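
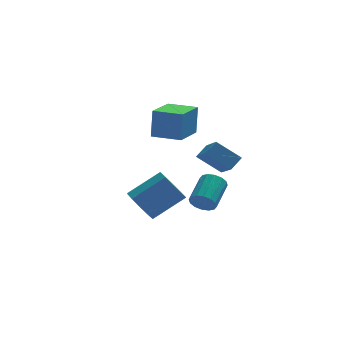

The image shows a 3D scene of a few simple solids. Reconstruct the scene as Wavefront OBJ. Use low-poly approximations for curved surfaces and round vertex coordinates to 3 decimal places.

v 2.24 -3.186 0.648
v 1.175 -2.657 1.513
v 2.154 -1.684 -0.375
v 1.089 -1.155 0.489
v 2.811 -2.825 1.131
v 1.746 -2.296 1.995
v 2.725 -1.323 0.107
v 1.66 -0.794 0.972
v 0.857 0.993 0.465
v 1.004 1.307 1.996
v -0.418 1.838 0.414
v -0.271 2.152 1.945
v 1.931 2.588 0.035
v 2.078 2.902 1.566
v 0.656 3.433 -0.016
v 0.803 3.747 1.515
v -1.513 -1.032 -2.547
v -0.958 -1.214 -3.333
v 0.649 -0.949 -2.26
v 0.093 -0.768 -1.473
v -1.068 -0.618 -3.315
v 0.539 -0.354 -2.242
v -1.348 -0.181 -3.004
v 0.259 0.083 -1.93
v -1.691 -0.069 -2.517
v -0.085 0.195 -1.444
v -1.967 -0.325 -2.042
v -0.36 -0.06 -0.969
v -2.069 -0.851 -1.76
v -0.462 -0.586 -0.687
v -1.959 -1.446 -1.778
v -0.352 -1.182 -0.705
v -1.679 -1.883 -2.09
v -0.072 -1.619 -1.016
v -1.335 -1.995 -2.576
v 0.271 -1.731 -1.503
v -1.06 -1.74 -3.051
v 0.547 -1.475 -1.978
v 0.849 -3.609 -1.134
v 1.121 -4.008 -0.685
v 1.904 -2.791 -0.077
v 1.631 -2.391 -0.526
v 1.336 -4.014 -0.951
v 2.119 -2.796 -0.342
v 1.42 -3.911 -1.265
v 2.203 -2.693 -0.657
v 1.351 -3.727 -1.545
v 2.134 -2.509 -0.937
v 1.148 -3.511 -1.714
v 1.931 -2.294 -1.106
v 0.864 -3.322 -1.728
v 1.647 -2.104 -1.12
v 0.576 -3.209 -1.583
v 1.359 -1.992 -0.975
v 0.361 -3.204 -1.318
v 1.144 -1.986 -0.709
v 0.277 -3.307 -1.003
v 1.06 -2.089 -0.395
v 0.346 -3.491 -0.723
v 1.129 -2.273 -0.115
v 0.549 -3.706 -0.554
v 1.332 -2.489 0.054
v 0.833 -3.896 -0.54
v 1.616 -2.678 0.068
f 2 4 1
f 5 2 1
f 1 4 3
f 3 5 1
f 2 8 4
f 6 2 5
f 6 8 2
f 4 8 3
f 7 5 3
f 3 8 7
f 7 6 5
f 8 6 7
f 10 12 9
f 13 10 9
f 9 12 11
f 11 13 9
f 10 16 12
f 14 10 13
f 14 16 10
f 12 16 11
f 15 13 11
f 11 16 15
f 15 14 13
f 16 14 15
f 18 17 21
f 18 21 19
f 19 21 22
f 19 22 20
f 21 17 23
f 21 23 22
f 22 23 24
f 22 24 20
f 23 17 25
f 23 25 24
f 24 25 26
f 24 26 20
f 25 17 27
f 25 27 26
f 26 27 28
f 26 28 20
f 27 17 29
f 27 29 28
f 28 29 30
f 28 30 20
f 29 17 31
f 29 31 30
f 30 31 32
f 30 32 20
f 31 17 33
f 31 33 32
f 32 33 34
f 32 34 20
f 33 17 35
f 33 35 34
f 34 35 36
f 34 36 20
f 35 17 37
f 35 37 36
f 36 37 38
f 36 38 20
f 37 17 18
f 37 18 38
f 38 18 19
f 38 19 20
f 40 39 43
f 40 43 41
f 41 43 44
f 41 44 42
f 43 39 45
f 43 45 44
f 44 45 46
f 44 46 42
f 45 39 47
f 45 47 46
f 46 47 48
f 46 48 42
f 47 39 49
f 47 49 48
f 48 49 50
f 48 50 42
f 49 39 51
f 49 51 50
f 50 51 52
f 50 52 42
f 51 39 53
f 51 53 52
f 52 53 54
f 52 54 42
f 53 39 55
f 53 55 54
f 54 55 56
f 54 56 42
f 55 39 57
f 55 57 56
f 56 57 58
f 56 58 42
f 57 39 59
f 57 59 58
f 58 59 60
f 58 60 42
f 59 39 61
f 59 61 60
f 60 61 62
f 60 62 42
f 61 39 63
f 61 63 62
f 62 63 64
f 62 64 42
f 63 39 40
f 63 40 64
f 64 40 41
f 64 41 42



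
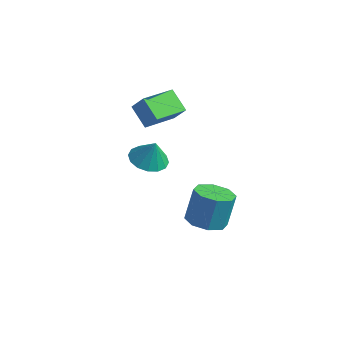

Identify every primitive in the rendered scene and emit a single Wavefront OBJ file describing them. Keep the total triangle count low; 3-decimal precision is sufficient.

v 0.41 0.542 0.791
v 1.2 0.556 0.572
v 0.69 0.638 1.809
v 1.078 0.963 0.568
v 0.776 1.256 0.623
v 0.377 1.358 0.723
v -0.014 1.242 0.842
v -0.291 0.938 0.947
v -0.38 0.528 1.01
v -0.258 0.121 1.014
v 0.044 -0.172 0.959
v 0.443 -0.275 0.859
v 0.834 -0.158 0.741
v 1.111 0.146 0.636
v 2.393 1.627 -3.046
v 2.901 0.953 -2.798
v 2.955 1.519 -1.367
v 2.447 2.193 -1.614
v 3.26 1.478 -3.02
v 3.314 2.044 -1.588
v 3.111 2.091 -3.256
v 3.165 2.657 -1.825
v 2.541 2.432 -3.369
v 2.595 2.998 -1.938
v 1.885 2.301 -3.293
v 1.939 2.867 -1.862
v 1.526 1.776 -3.072
v 1.58 2.342 -1.64
v 1.675 1.163 -2.835
v 1.729 1.729 -1.404
v 2.245 0.822 -2.722
v 2.299 1.388 -1.291
v -1.125 1.665 2.477
v -0.575 1.68 3.213
v -0.75 3.168 2.166
v -0.199 3.183 2.902
v -0.261 1.317 1.838
v 0.29 1.332 2.574
v 0.115 2.82 1.527
v 0.665 2.835 2.263
f 2 1 4
f 2 4 3
f 4 1 5
f 4 5 3
f 5 1 6
f 5 6 3
f 6 1 7
f 6 7 3
f 7 1 8
f 7 8 3
f 8 1 9
f 8 9 3
f 9 1 10
f 9 10 3
f 10 1 11
f 10 11 3
f 11 1 12
f 11 12 3
f 12 1 13
f 12 13 3
f 13 1 14
f 13 14 3
f 14 1 2
f 14 2 3
f 16 15 19
f 16 19 17
f 17 19 20
f 17 20 18
f 19 15 21
f 19 21 20
f 20 21 22
f 20 22 18
f 21 15 23
f 21 23 22
f 22 23 24
f 22 24 18
f 23 15 25
f 23 25 24
f 24 25 26
f 24 26 18
f 25 15 27
f 25 27 26
f 26 27 28
f 26 28 18
f 27 15 29
f 27 29 28
f 28 29 30
f 28 30 18
f 29 15 31
f 29 31 30
f 30 31 32
f 30 32 18
f 31 15 16
f 31 16 32
f 32 16 17
f 32 17 18
f 34 36 33
f 37 34 33
f 33 36 35
f 35 37 33
f 34 40 36
f 38 34 37
f 38 40 34
f 36 40 35
f 39 37 35
f 35 40 39
f 39 38 37
f 40 38 39



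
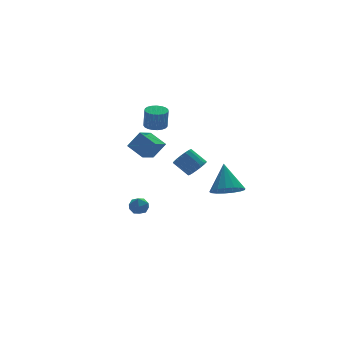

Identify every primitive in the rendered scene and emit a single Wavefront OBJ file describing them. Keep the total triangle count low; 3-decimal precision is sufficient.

v 0.154 0.689 -1.433
v 0.678 0.503 -0.872
v 0.089 1.405 -0.025
v -0.434 1.591 -0.587
v 0.843 0.787 -1.059
v 0.254 1.689 -0.212
v 0.851 1.048 -1.332
v 0.262 1.95 -0.485
v 0.698 1.227 -1.629
v 0.11 2.129 -0.782
v 0.422 1.283 -1.88
v -0.167 2.185 -1.033
v 0.084 1.203 -2.029
v -0.505 2.105 -1.183
v -0.238 1.005 -2.042
v -0.827 1.907 -1.195
v -0.47 0.734 -1.915
v -1.059 1.636 -1.069
v -0.559 0.453 -1.678
v -1.147 1.355 -0.831
v -0.485 0.227 -1.385
v -1.073 1.129 -0.538
v -0.264 0.106 -1.103
v -0.852 1.008 -0.256
v 0.053 0.119 -0.896
v -0.536 1.021 -0.05
v 0.393 0.262 -0.813
v -0.196 1.164 0.034
v -2.483 2.958 -0.804
v -2.945 4.136 -0.161
v -1.364 3.663 -1.293
v -1.827 4.842 -0.65
v -1.773 2.618 0.33
v -2.236 3.797 0.973
v -0.655 3.324 -0.159
v -1.117 4.502 0.484
v -0.629 -4.404 -1.146
v 0.365 -4.218 -1.495
v -0.251 -3.256 0.546
v 0.091 -3.834 -1.694
v -0.348 -3.58 -1.768
v -0.851 -3.515 -1.699
v -1.304 -3.654 -1.504
v -1.602 -3.965 -1.227
v -1.677 -4.376 -0.931
v -1.513 -4.793 -0.684
v -1.146 -5.122 -0.544
v -0.66 -5.286 -0.541
v -0.168 -5.248 -0.677
v 0.218 -5.016 -0.921
v 0.411 -4.645 -1.216
v -3.565 1.386 -4.092
v -3.354 1.077 -3.458
v -4.346 0.503 -4.262
v -4.135 0.194 -3.628
v -4.507 0.829 -3.622
v -4.025 1.375 -3.517
v -3.675 0.205 -4.203
v -3.193 0.751 -4.098
v -3.422 0.348 -3.527
v -3.936 0.733 -3.168
v -3.764 0.847 -4.552
v -4.278 1.232 -4.193
v -1.805 2.51 1.962
v -1.221 2.957 2.04
v -1.25 2.757 3.415
v -1.835 2.31 3.338
v -1.456 3.155 2.064
v -1.485 2.954 3.439
v -1.751 3.24 2.07
v -1.78 3.04 3.445
v -2.056 3.2 2.058
v -2.085 2.999 3.433
v -2.318 3.04 2.029
v -2.347 2.84 3.404
v -2.49 2.789 1.989
v -2.52 2.588 3.364
v -2.545 2.489 1.944
v -2.574 2.289 3.319
v -2.471 2.193 1.902
v -2.501 1.993 3.277
v -2.283 1.952 1.871
v -2.312 1.752 3.246
v -2.012 1.808 1.856
v -2.041 1.607 3.231
v -1.705 1.784 1.859
v -1.734 1.584 3.234
v -1.415 1.887 1.88
v -1.445 1.686 3.255
v -1.193 2.097 1.915
v -1.223 1.896 3.29
v -1.077 2.378 1.959
v -1.106 2.178 3.334
v -1.087 2.683 2.003
v -1.116 2.482 3.378
f 2 1 5
f 2 5 3
f 3 5 6
f 3 6 4
f 5 1 7
f 5 7 6
f 6 7 8
f 6 8 4
f 7 1 9
f 7 9 8
f 8 9 10
f 8 10 4
f 9 1 11
f 9 11 10
f 10 11 12
f 10 12 4
f 11 1 13
f 11 13 12
f 12 13 14
f 12 14 4
f 13 1 15
f 13 15 14
f 14 15 16
f 14 16 4
f 15 1 17
f 15 17 16
f 16 17 18
f 16 18 4
f 17 1 19
f 17 19 18
f 18 19 20
f 18 20 4
f 19 1 21
f 19 21 20
f 20 21 22
f 20 22 4
f 21 1 23
f 21 23 22
f 22 23 24
f 22 24 4
f 23 1 25
f 23 25 24
f 24 25 26
f 24 26 4
f 25 1 27
f 25 27 26
f 26 27 28
f 26 28 4
f 27 1 2
f 27 2 28
f 28 2 3
f 28 3 4
f 30 32 29
f 33 30 29
f 29 32 31
f 31 33 29
f 30 36 32
f 34 30 33
f 34 36 30
f 32 36 31
f 35 33 31
f 31 36 35
f 35 34 33
f 36 34 35
f 38 37 40
f 38 40 39
f 40 37 41
f 40 41 39
f 41 37 42
f 41 42 39
f 42 37 43
f 42 43 39
f 43 37 44
f 43 44 39
f 44 37 45
f 44 45 39
f 45 37 46
f 45 46 39
f 46 37 47
f 46 47 39
f 47 37 48
f 47 48 39
f 48 37 49
f 48 49 39
f 49 37 50
f 49 50 39
f 50 37 51
f 50 51 39
f 51 37 38
f 51 38 39
f 52 63 57
f 52 57 53
f 52 53 59
f 52 59 62
f 52 62 63
f 53 57 61
f 57 63 56
f 63 62 54
f 62 59 58
f 59 53 60
f 55 61 56
f 55 56 54
f 55 54 58
f 55 58 60
f 55 60 61
f 56 61 57
f 54 56 63
f 58 54 62
f 60 58 59
f 61 60 53
f 65 64 68
f 65 68 66
f 66 68 69
f 66 69 67
f 68 64 70
f 68 70 69
f 69 70 71
f 69 71 67
f 70 64 72
f 70 72 71
f 71 72 73
f 71 73 67
f 72 64 74
f 72 74 73
f 73 74 75
f 73 75 67
f 74 64 76
f 74 76 75
f 75 76 77
f 75 77 67
f 76 64 78
f 76 78 77
f 77 78 79
f 77 79 67
f 78 64 80
f 78 80 79
f 79 80 81
f 79 81 67
f 80 64 82
f 80 82 81
f 81 82 83
f 81 83 67
f 82 64 84
f 82 84 83
f 83 84 85
f 83 85 67
f 84 64 86
f 84 86 85
f 85 86 87
f 85 87 67
f 86 64 88
f 86 88 87
f 87 88 89
f 87 89 67
f 88 64 90
f 88 90 89
f 89 90 91
f 89 91 67
f 90 64 92
f 90 92 91
f 91 92 93
f 91 93 67
f 92 64 94
f 92 94 93
f 93 94 95
f 93 95 67
f 94 64 65
f 94 65 95
f 95 65 66
f 95 66 67



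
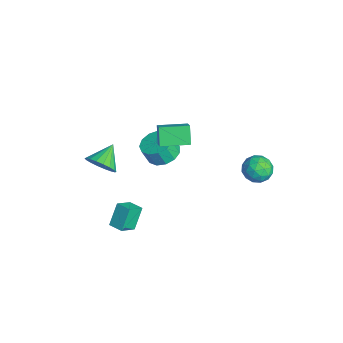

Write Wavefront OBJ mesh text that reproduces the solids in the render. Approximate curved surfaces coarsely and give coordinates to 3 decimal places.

v -2.536 -3.663 -1.059
v -1.767 -3.039 -0.918
v -3.464 -2.697 -0.281
v -1.941 -2.897 -1.302
v -2.232 -2.907 -1.638
v -2.584 -3.066 -1.859
v -2.926 -3.344 -1.922
v -3.191 -3.685 -1.814
v -3.326 -4.022 -1.557
v -3.304 -4.287 -1.201
v -3.131 -4.43 -0.816
v -2.839 -4.42 -0.48
v -2.487 -4.261 -0.259
v -2.145 -3.983 -0.196
v -1.881 -3.642 -0.304
v -1.746 -3.305 -0.561
v -3.079 -0.24 1.257
v -2.355 -0.313 1.803
v -2.849 1.494 1.184
v -2.125 1.42 1.73
v -2.335 -0.38 0.25
v -1.611 -0.454 0.796
v -2.105 1.353 0.177
v -1.381 1.28 0.723
v -2.867 0.094 -1.297
v -2.347 0.894 -0.936
v -2.434 0.466 0.138
v -2.953 -0.334 -0.223
v -2.903 1.042 -0.922
v -2.989 0.613 0.153
v -3.446 0.889 -1.027
v -3.533 0.46 0.047
v -3.806 0.483 -1.218
v -3.893 0.055 -0.143
v -3.868 -0.046 -1.434
v -3.954 -0.474 -0.359
v -3.611 -0.53 -1.607
v -3.698 -0.959 -0.532
v -3.119 -0.816 -1.681
v -3.205 -1.245 -0.607
v -2.546 -0.814 -1.634
v -2.633 -1.242 -0.559
v -2.075 -0.522 -1.479
v -2.162 -0.951 -0.405
v -1.855 -0.035 -1.267
v -1.942 -0.464 -0.193
v -1.957 0.493 -1.065
v -2.044 0.064 0.01
v 2.347 3.778 2.249
v 2.784 4.464 2.667
v 3.576 2.956 2.313
v 4.013 3.642 2.731
v 3.348 3.191 3.168
v 2.588 3.699 3.128
v 3.772 3.721 1.852
v 3.012 4.229 1.812
v 3.664 4.429 2.421
v 3.403 4.102 3.234
v 2.957 3.318 1.746
v 2.696 2.991 2.559
v 2.457 4.193 2.452
v 3.903 3.227 2.528
v 3.512 2.962 2.785
v 3.769 3.365 3.03
v 2.342 3.743 2.723
v 2.599 4.147 2.969
v 2.931 3.398 3.263
v 3.761 3.273 2.011
v 4.018 3.677 2.257
v 2.591 4.055 1.95
v 2.848 4.458 2.195
v 3.429 4.022 1.717
v 3.232 4.576 2.553
v 3.954 4.093 2.591
v 3.812 4.139 2.075
v 3.366 4.438 2.051
v 3.078 4.383 3.031
v 3.801 3.9 3.069
v 3.41 3.635 3.326
v 2.963 3.934 3.302
v 3.596 4.363 2.887
v 2.559 3.52 1.911
v 3.282 3.037 1.949
v 3.397 3.486 1.678
v 2.95 3.785 1.654
v 2.406 3.327 2.389
v 3.128 2.844 2.427
v 2.994 2.982 2.929
v 2.548 3.281 2.905
v 2.764 3.057 2.093
v 2.771 -3.231 0.955
v 3.244 -4.043 1.583
v 3.491 -2.735 1.055
v 3.964 -3.547 1.683
v 3.336 -3.813 -0.223
v 3.809 -4.625 0.405
v 4.056 -3.317 -0.123
v 4.529 -4.129 0.505
f 2 1 4
f 2 4 3
f 4 1 5
f 4 5 3
f 5 1 6
f 5 6 3
f 6 1 7
f 6 7 3
f 7 1 8
f 7 8 3
f 8 1 9
f 8 9 3
f 9 1 10
f 9 10 3
f 10 1 11
f 10 11 3
f 11 1 12
f 11 12 3
f 12 1 13
f 12 13 3
f 13 1 14
f 13 14 3
f 14 1 15
f 14 15 3
f 15 1 16
f 15 16 3
f 16 1 2
f 16 2 3
f 18 20 17
f 21 18 17
f 17 20 19
f 19 21 17
f 18 24 20
f 22 18 21
f 22 24 18
f 20 24 19
f 23 21 19
f 19 24 23
f 23 22 21
f 24 22 23
f 26 25 29
f 26 29 27
f 27 29 30
f 27 30 28
f 29 25 31
f 29 31 30
f 30 31 32
f 30 32 28
f 31 25 33
f 31 33 32
f 32 33 34
f 32 34 28
f 33 25 35
f 33 35 34
f 34 35 36
f 34 36 28
f 35 25 37
f 35 37 36
f 36 37 38
f 36 38 28
f 37 25 39
f 37 39 38
f 38 39 40
f 38 40 28
f 39 25 41
f 39 41 40
f 40 41 42
f 40 42 28
f 41 25 43
f 41 43 42
f 42 43 44
f 42 44 28
f 43 25 45
f 43 45 44
f 44 45 46
f 44 46 28
f 45 25 47
f 45 47 46
f 46 47 48
f 46 48 28
f 47 25 26
f 47 26 48
f 48 26 27
f 48 27 28
f 49 86 65
f 86 60 89
f 65 89 54
f 86 89 65
f 49 65 61
f 65 54 66
f 61 66 50
f 65 66 61
f 49 61 70
f 61 50 71
f 70 71 56
f 61 71 70
f 49 70 82
f 70 56 85
f 82 85 59
f 70 85 82
f 49 82 86
f 82 59 90
f 86 90 60
f 82 90 86
f 50 66 77
f 66 54 80
f 77 80 58
f 66 80 77
f 54 89 67
f 89 60 88
f 67 88 53
f 89 88 67
f 60 90 87
f 90 59 83
f 87 83 51
f 90 83 87
f 59 85 84
f 85 56 72
f 84 72 55
f 85 72 84
f 56 71 76
f 71 50 73
f 76 73 57
f 71 73 76
f 52 78 64
f 78 58 79
f 64 79 53
f 78 79 64
f 52 64 62
f 64 53 63
f 62 63 51
f 64 63 62
f 52 62 69
f 62 51 68
f 69 68 55
f 62 68 69
f 52 69 74
f 69 55 75
f 74 75 57
f 69 75 74
f 52 74 78
f 74 57 81
f 78 81 58
f 74 81 78
f 53 79 67
f 79 58 80
f 67 80 54
f 79 80 67
f 51 63 87
f 63 53 88
f 87 88 60
f 63 88 87
f 55 68 84
f 68 51 83
f 84 83 59
f 68 83 84
f 57 75 76
f 75 55 72
f 76 72 56
f 75 72 76
f 58 81 77
f 81 57 73
f 77 73 50
f 81 73 77
f 92 94 91
f 95 92 91
f 91 94 93
f 93 95 91
f 92 98 94
f 96 92 95
f 96 98 92
f 94 98 93
f 97 95 93
f 93 98 97
f 97 96 95
f 98 96 97



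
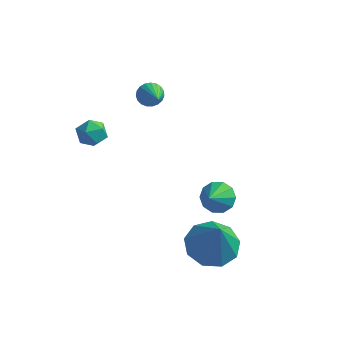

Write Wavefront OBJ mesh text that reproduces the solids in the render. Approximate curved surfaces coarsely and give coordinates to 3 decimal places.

v 1.447 -0.783 -1.79
v 1.845 -1.143 -2.255
v 1.473 -1.657 -1.09
v 2.114 -0.921 -1.988
v 2.129 -0.647 -1.646
v 1.882 -0.425 -1.359
v 1.47 -0.339 -1.236
v 1.049 -0.423 -1.325
v 0.779 -0.644 -1.591
v 0.765 -0.919 -1.933
v 1.011 -1.141 -2.221
v 1.423 -1.227 -2.343
v -4.052 -0.713 0.547
v -3.601 -0.679 0.048
v -3.599 -1.641 0.892
v -3.148 -1.607 0.393
v -3.125 -1.164 0.899
v -3.405 -0.59 0.686
v -3.795 -1.73 0.254
v -4.075 -1.156 0.041
v -3.442 -1.307 -0.133
v -3.028 -0.957 0.266
v -4.172 -1.363 0.674
v -3.758 -1.013 1.073
v -3.021 2.708 -0.037
v -2.56 2.839 -0.346
v -2.119 1.592 0.837
v -2.544 2.992 -0.166
v -2.61 3.097 0.036
v -2.748 3.134 0.226
v -2.932 3.098 0.37
v -3.132 2.994 0.444
v -3.313 2.841 0.435
v -3.443 2.665 0.344
v -3.5 2.496 0.187
v -3.475 2.364 -0.008
v -3.37 2.292 -0.208
v -3.206 2.292 -0.379
v -3.009 2.363 -0.49
v -2.815 2.494 -0.523
v -2.656 2.663 -0.472
v 1.248 -0.787 -4.804
v 1.964 -1.473 -5.281
v 1.832 -1.393 -3.056
v 2.289 -0.806 -5.158
v 2.127 -0.13 -4.87
v 1.554 0.238 -4.551
v 0.838 0.127 -4.351
v 0.313 -0.413 -4.362
v 0.226 -1.127 -4.581
v 0.617 -1.683 -4.903
v 1.304 -1.82 -5.18
f 2 1 4
f 2 4 3
f 4 1 5
f 4 5 3
f 5 1 6
f 5 6 3
f 6 1 7
f 6 7 3
f 7 1 8
f 7 8 3
f 8 1 9
f 8 9 3
f 9 1 10
f 9 10 3
f 10 1 11
f 10 11 3
f 11 1 12
f 11 12 3
f 12 1 2
f 12 2 3
f 13 24 18
f 13 18 14
f 13 14 20
f 13 20 23
f 13 23 24
f 14 18 22
f 18 24 17
f 24 23 15
f 23 20 19
f 20 14 21
f 16 22 17
f 16 17 15
f 16 15 19
f 16 19 21
f 16 21 22
f 17 22 18
f 15 17 24
f 19 15 23
f 21 19 20
f 22 21 14
f 26 25 28
f 26 28 27
f 28 25 29
f 28 29 27
f 29 25 30
f 29 30 27
f 30 25 31
f 30 31 27
f 31 25 32
f 31 32 27
f 32 25 33
f 32 33 27
f 33 25 34
f 33 34 27
f 34 25 35
f 34 35 27
f 35 25 36
f 35 36 27
f 36 25 37
f 36 37 27
f 37 25 38
f 37 38 27
f 38 25 39
f 38 39 27
f 39 25 40
f 39 40 27
f 40 25 41
f 40 41 27
f 41 25 26
f 41 26 27
f 43 42 45
f 43 45 44
f 45 42 46
f 45 46 44
f 46 42 47
f 46 47 44
f 47 42 48
f 47 48 44
f 48 42 49
f 48 49 44
f 49 42 50
f 49 50 44
f 50 42 51
f 50 51 44
f 51 42 52
f 51 52 44
f 52 42 43
f 52 43 44



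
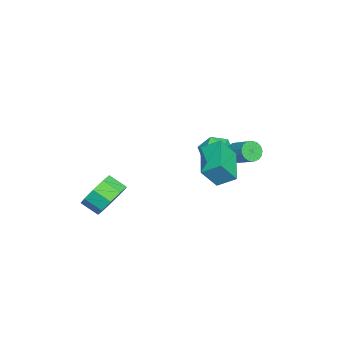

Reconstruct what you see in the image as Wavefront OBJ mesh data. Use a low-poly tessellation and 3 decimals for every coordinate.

v -0.623 1.996 -1.135
v -0.617 2.968 -0.539
v 1.275 2.348 -1.729
v 1.281 3.32 -1.133
v -0.141 1.3 -0.007
v -0.135 2.272 0.589
v 1.757 1.652 -0.601
v 1.763 2.624 -0.005
v -1.338 2.896 -0.91
v -1.052 3.054 -1.448
v -0.355 3.902 -0.829
v -0.642 3.744 -0.29
v -1.289 3.24 -1.435
v -0.593 4.088 -0.816
v -1.538 3.347 -1.302
v -0.841 4.195 -0.683
v -1.741 3.351 -1.079
v -1.044 4.198 -0.459
v -1.851 3.25 -0.817
v -1.155 4.098 -0.198
v -1.844 3.069 -0.576
v -1.148 3.916 0.043
v -1.722 2.847 -0.412
v -1.025 3.695 0.207
v -1.511 2.638 -0.362
v -0.814 3.485 0.258
v -1.261 2.487 -0.437
v -0.564 3.335 0.182
v -1.028 2.43 -0.621
v -0.332 3.278 -0.001
v -0.867 2.48 -0.87
v -0.17 3.328 -0.251
v -0.814 2.625 -1.129
v -0.117 3.473 -0.51
v -0.88 2.833 -1.338
v -0.184 3.68 -0.718
v -2.746 2.53 -1.894
v -1.933 1.974 -1.968
v -3.607 1.226 -1.552
v -2.794 0.67 -1.626
v -2.891 1.306 -0.876
v -2.359 2.111 -1.087
v -3.181 1.089 -2.433
v -2.649 1.894 -2.644
v -2.202 1.083 -2.301
v -2.022 1.217 -1.339
v -3.518 1.983 -2.181
v -3.338 2.117 -1.219
v 2.438 -2.521 -2.659
v 3.376 -2.397 -2.118
v 3.16 -3.296 -1.539
v 2.222 -3.419 -2.081
v 2.827 -2.037 -1.763
v 2.612 -2.936 -1.185
v 2.096 -1.904 -1.828
v 1.881 -2.802 -1.25
v 1.526 -2.059 -2.282
v 1.31 -2.957 -1.703
v 1.381 -2.43 -2.912
v 1.166 -3.329 -2.334
v 1.732 -2.844 -3.424
v 1.516 -3.742 -2.846
v 2.412 -3.106 -3.578
v 2.197 -4.005 -3
v 3.105 -3.095 -3.302
v 2.889 -3.993 -2.724
v 3.485 -2.815 -2.725
v 3.27 -3.713 -2.147
f 2 4 1
f 5 2 1
f 1 4 3
f 3 5 1
f 2 8 4
f 6 2 5
f 6 8 2
f 4 8 3
f 7 5 3
f 3 8 7
f 7 6 5
f 8 6 7
f 10 9 13
f 10 13 11
f 11 13 14
f 11 14 12
f 13 9 15
f 13 15 14
f 14 15 16
f 14 16 12
f 15 9 17
f 15 17 16
f 16 17 18
f 16 18 12
f 17 9 19
f 17 19 18
f 18 19 20
f 18 20 12
f 19 9 21
f 19 21 20
f 20 21 22
f 20 22 12
f 21 9 23
f 21 23 22
f 22 23 24
f 22 24 12
f 23 9 25
f 23 25 24
f 24 25 26
f 24 26 12
f 25 9 27
f 25 27 26
f 26 27 28
f 26 28 12
f 27 9 29
f 27 29 28
f 28 29 30
f 28 30 12
f 29 9 31
f 29 31 30
f 30 31 32
f 30 32 12
f 31 9 33
f 31 33 32
f 32 33 34
f 32 34 12
f 33 9 35
f 33 35 34
f 34 35 36
f 34 36 12
f 35 9 10
f 35 10 36
f 36 10 11
f 36 11 12
f 37 48 42
f 37 42 38
f 37 38 44
f 37 44 47
f 37 47 48
f 38 42 46
f 42 48 41
f 48 47 39
f 47 44 43
f 44 38 45
f 40 46 41
f 40 41 39
f 40 39 43
f 40 43 45
f 40 45 46
f 41 46 42
f 39 41 48
f 43 39 47
f 45 43 44
f 46 45 38
f 50 49 53
f 50 53 51
f 51 53 54
f 51 54 52
f 53 49 55
f 53 55 54
f 54 55 56
f 54 56 52
f 55 49 57
f 55 57 56
f 56 57 58
f 56 58 52
f 57 49 59
f 57 59 58
f 58 59 60
f 58 60 52
f 59 49 61
f 59 61 60
f 60 61 62
f 60 62 52
f 61 49 63
f 61 63 62
f 62 63 64
f 62 64 52
f 63 49 65
f 63 65 64
f 64 65 66
f 64 66 52
f 65 49 67
f 65 67 66
f 66 67 68
f 66 68 52
f 67 49 50
f 67 50 68
f 68 50 51
f 68 51 52



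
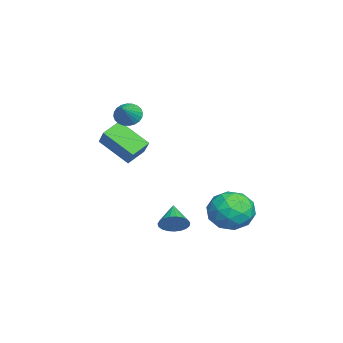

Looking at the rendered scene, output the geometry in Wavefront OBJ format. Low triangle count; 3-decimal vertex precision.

v 0.847 -3.415 2.201
v 1.225 -3.598 1.616
v 2.033 -3.585 3.019
v 1.262 -3.319 1.62
v 1.235 -3.055 1.713
v 1.15 -2.846 1.88
v 1.019 -2.724 2.096
v 0.861 -2.707 2.328
v 0.701 -2.797 2.541
v 0.564 -2.982 2.702
v 0.47 -3.233 2.786
v 0.433 -3.511 2.782
v 0.459 -3.775 2.689
v 0.545 -3.984 2.522
v 0.676 -4.107 2.306
v 0.834 -4.124 2.074
v 0.993 -4.033 1.862
v 1.131 -3.848 1.701
v 0.61 -3.46 -1.137
v -0.017 -4.939 0.038
v -0.109 -2.743 -0.617
v -0.735 -4.223 0.558
v 1.675 -3.117 -0.138
v 1.049 -4.597 1.037
v 0.957 -2.401 0.382
v 0.33 -3.88 1.557
v 2.522 -1.1 -4.335
v 2.807 -0.648 -3.766
v 1.298 -1.22 -3.625
v 2.671 -0.43 -3.964
v 2.509 -0.328 -4.226
v 2.35 -0.359 -4.507
v 2.22 -0.519 -4.758
v 2.143 -0.779 -4.936
v 2.131 -1.094 -5.009
v 2.187 -1.411 -4.966
v 2.301 -1.674 -4.814
v 2.453 -1.837 -4.579
v 2.617 -1.873 -4.302
v 2.765 -1.776 -4.03
v 2.871 -1.561 -3.811
v 2.916 -1.267 -3.683
v 2.894 -0.944 -3.667
v 1.79 2.651 -3.566
v 2.405 2.368 -2.514
v 2.295 0.852 -4.346
v 2.91 0.569 -3.294
v 1.661 0.65 -3.286
v 1.349 1.762 -2.804
v 3.351 1.458 -4.056
v 3.039 2.57 -3.574
v 3.369 1.63 -2.817
v 2.325 1.131 -2.341
v 2.375 2.089 -4.519
v 1.331 1.59 -4.043
v 2.053 2.667 -2.972
v 2.647 0.553 -3.888
v 1.913 0.6 -3.884
v 2.274 0.434 -3.265
v 1.433 2.311 -3.142
v 1.794 2.145 -2.524
v 1.357 1.135 -2.978
v 2.906 1.075 -4.336
v 3.267 0.909 -3.718
v 2.426 2.786 -3.595
v 2.787 2.62 -2.976
v 3.343 2.085 -3.882
v 2.982 2.067 -2.531
v 3.278 1.01 -2.989
v 3.537 1.533 -3.437
v 3.354 2.186 -3.154
v 2.368 1.774 -2.251
v 2.665 0.716 -2.71
v 1.931 0.764 -2.705
v 1.747 1.418 -2.422
v 2.935 1.34 -2.429
v 2.035 2.504 -4.15
v 2.332 1.446 -4.609
v 2.953 1.802 -4.438
v 2.769 2.456 -4.155
v 1.422 2.21 -3.871
v 1.718 1.153 -4.329
v 1.346 1.034 -3.706
v 1.163 1.687 -3.423
v 1.765 1.88 -4.431
f 2 1 4
f 2 4 3
f 4 1 5
f 4 5 3
f 5 1 6
f 5 6 3
f 6 1 7
f 6 7 3
f 7 1 8
f 7 8 3
f 8 1 9
f 8 9 3
f 9 1 10
f 9 10 3
f 10 1 11
f 10 11 3
f 11 1 12
f 11 12 3
f 12 1 13
f 12 13 3
f 13 1 14
f 13 14 3
f 14 1 15
f 14 15 3
f 15 1 16
f 15 16 3
f 16 1 17
f 16 17 3
f 17 1 18
f 17 18 3
f 18 1 2
f 18 2 3
f 20 22 19
f 23 20 19
f 19 22 21
f 21 23 19
f 20 26 22
f 24 20 23
f 24 26 20
f 22 26 21
f 25 23 21
f 21 26 25
f 25 24 23
f 26 24 25
f 28 27 30
f 28 30 29
f 30 27 31
f 30 31 29
f 31 27 32
f 31 32 29
f 32 27 33
f 32 33 29
f 33 27 34
f 33 34 29
f 34 27 35
f 34 35 29
f 35 27 36
f 35 36 29
f 36 27 37
f 36 37 29
f 37 27 38
f 37 38 29
f 38 27 39
f 38 39 29
f 39 27 40
f 39 40 29
f 40 27 41
f 40 41 29
f 41 27 42
f 41 42 29
f 42 27 43
f 42 43 29
f 43 27 28
f 43 28 29
f 44 81 60
f 81 55 84
f 60 84 49
f 81 84 60
f 44 60 56
f 60 49 61
f 56 61 45
f 60 61 56
f 44 56 65
f 56 45 66
f 65 66 51
f 56 66 65
f 44 65 77
f 65 51 80
f 77 80 54
f 65 80 77
f 44 77 81
f 77 54 85
f 81 85 55
f 77 85 81
f 45 61 72
f 61 49 75
f 72 75 53
f 61 75 72
f 49 84 62
f 84 55 83
f 62 83 48
f 84 83 62
f 55 85 82
f 85 54 78
f 82 78 46
f 85 78 82
f 54 80 79
f 80 51 67
f 79 67 50
f 80 67 79
f 51 66 71
f 66 45 68
f 71 68 52
f 66 68 71
f 47 73 59
f 73 53 74
f 59 74 48
f 73 74 59
f 47 59 57
f 59 48 58
f 57 58 46
f 59 58 57
f 47 57 64
f 57 46 63
f 64 63 50
f 57 63 64
f 47 64 69
f 64 50 70
f 69 70 52
f 64 70 69
f 47 69 73
f 69 52 76
f 73 76 53
f 69 76 73
f 48 74 62
f 74 53 75
f 62 75 49
f 74 75 62
f 46 58 82
f 58 48 83
f 82 83 55
f 58 83 82
f 50 63 79
f 63 46 78
f 79 78 54
f 63 78 79
f 52 70 71
f 70 50 67
f 71 67 51
f 70 67 71
f 53 76 72
f 76 52 68
f 72 68 45
f 76 68 72



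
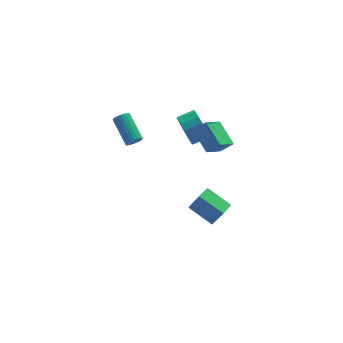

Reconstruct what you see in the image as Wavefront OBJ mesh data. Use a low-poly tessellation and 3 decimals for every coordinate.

v 0.923 -1.706 3.408
v 1.246 -2.161 2.543
v 2.3 -2.029 2.866
v 1.977 -1.574 3.732
v 1.223 -1.684 2.423
v 2.277 -1.552 2.747
v 1.131 -1.211 2.529
v 2.185 -1.079 2.853
v 0.992 -0.852 2.837
v 2.045 -0.72 3.16
v 0.837 -0.688 3.275
v 1.89 -0.556 3.599
v 0.701 -0.758 3.744
v 1.755 -0.626 4.068
v 0.617 -1.045 4.136
v 1.67 -0.913 4.46
v 0.603 -1.483 4.361
v 1.656 -1.351 4.685
v 0.662 -1.972 4.368
v 1.715 -1.84 4.692
v 0.781 -2.401 4.155
v 1.834 -2.269 4.479
v 0.933 -2.67 3.771
v 1.986 -2.538 4.095
v 1.082 -2.718 3.304
v 2.136 -2.586 3.627
v 1.195 -2.535 2.861
v 2.249 -2.403 3.184
v 2.336 -2.882 -4.974
v 2.933 -3.189 -3.689
v 1.174 -1.754 -4.165
v 1.771 -2.061 -2.88
v 3.009 -2.099 -5.1
v 3.606 -2.406 -3.815
v 1.847 -0.971 -4.291
v 2.444 -1.278 -3.006
v 2.098 -2.227 1.612
v 1.626 -0.745 2.436
v 3.177 -1.26 0.493
v 2.705 0.221 1.317
v 2.875 -2.341 2.263
v 2.403 -0.86 3.087
v 3.954 -1.375 1.144
v 3.482 0.107 1.968
v -2.073 -1.931 3.273
v -1.738 -2.07 3.66
v -2.153 -0.469 4.594
v -2.487 -0.329 4.207
v -1.613 -1.964 3.534
v -2.028 -0.363 4.469
v -1.557 -1.853 3.369
v -1.972 -0.252 4.303
v -1.58 -1.754 3.189
v -1.995 -0.153 4.123
v -1.678 -1.682 3.022
v -2.093 -0.08 3.956
v -1.836 -1.648 2.893
v -2.251 -0.046 3.827
v -2.03 -1.656 2.821
v -2.445 -0.055 3.756
v -2.23 -1.707 2.819
v -2.645 -0.105 3.753
v -2.407 -1.791 2.886
v -2.822 -0.19 3.82
v -2.532 -1.897 3.011
v -2.947 -0.296 3.946
v -2.588 -2.008 3.177
v -3.003 -0.407 4.111
v -2.565 -2.107 3.357
v -2.98 -0.506 4.291
v -2.467 -2.18 3.524
v -2.882 -0.578 4.458
v -2.309 -2.214 3.653
v -2.724 -0.612 4.587
v -2.115 -2.205 3.724
v -2.53 -0.604 4.659
v -1.915 -2.155 3.727
v -2.33 -0.553 4.661
f 2 1 5
f 2 5 3
f 3 5 6
f 3 6 4
f 5 1 7
f 5 7 6
f 6 7 8
f 6 8 4
f 7 1 9
f 7 9 8
f 8 9 10
f 8 10 4
f 9 1 11
f 9 11 10
f 10 11 12
f 10 12 4
f 11 1 13
f 11 13 12
f 12 13 14
f 12 14 4
f 13 1 15
f 13 15 14
f 14 15 16
f 14 16 4
f 15 1 17
f 15 17 16
f 16 17 18
f 16 18 4
f 17 1 19
f 17 19 18
f 18 19 20
f 18 20 4
f 19 1 21
f 19 21 20
f 20 21 22
f 20 22 4
f 21 1 23
f 21 23 22
f 22 23 24
f 22 24 4
f 23 1 25
f 23 25 24
f 24 25 26
f 24 26 4
f 25 1 27
f 25 27 26
f 26 27 28
f 26 28 4
f 27 1 2
f 27 2 28
f 28 2 3
f 28 3 4
f 30 32 29
f 33 30 29
f 29 32 31
f 31 33 29
f 30 36 32
f 34 30 33
f 34 36 30
f 32 36 31
f 35 33 31
f 31 36 35
f 35 34 33
f 36 34 35
f 38 40 37
f 41 38 37
f 37 40 39
f 39 41 37
f 38 44 40
f 42 38 41
f 42 44 38
f 40 44 39
f 43 41 39
f 39 44 43
f 43 42 41
f 44 42 43
f 46 45 49
f 46 49 47
f 47 49 50
f 47 50 48
f 49 45 51
f 49 51 50
f 50 51 52
f 50 52 48
f 51 45 53
f 51 53 52
f 52 53 54
f 52 54 48
f 53 45 55
f 53 55 54
f 54 55 56
f 54 56 48
f 55 45 57
f 55 57 56
f 56 57 58
f 56 58 48
f 57 45 59
f 57 59 58
f 58 59 60
f 58 60 48
f 59 45 61
f 59 61 60
f 60 61 62
f 60 62 48
f 61 45 63
f 61 63 62
f 62 63 64
f 62 64 48
f 63 45 65
f 63 65 64
f 64 65 66
f 64 66 48
f 65 45 67
f 65 67 66
f 66 67 68
f 66 68 48
f 67 45 69
f 67 69 68
f 68 69 70
f 68 70 48
f 69 45 71
f 69 71 70
f 70 71 72
f 70 72 48
f 71 45 73
f 71 73 72
f 72 73 74
f 72 74 48
f 73 45 75
f 73 75 74
f 74 75 76
f 74 76 48
f 75 45 77
f 75 77 76
f 76 77 78
f 76 78 48
f 77 45 46
f 77 46 78
f 78 46 47
f 78 47 48



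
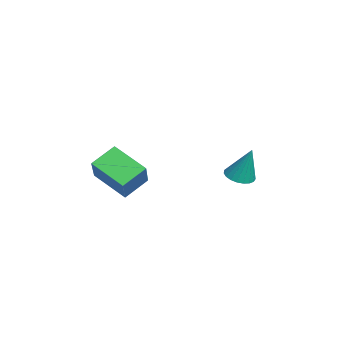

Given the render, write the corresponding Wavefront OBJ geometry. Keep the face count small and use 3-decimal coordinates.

v -1.053 2.94 -3.735
v -0.44 3.365 -3.994
v -0.647 3.48 -1.885
v -0.684 3.584 -4.004
v -0.992 3.692 -3.968
v -1.311 3.67 -3.892
v -1.585 3.522 -3.788
v -1.767 3.273 -3.675
v -1.826 2.966 -3.573
v -1.751 2.655 -3.499
v -1.556 2.393 -3.465
v -1.273 2.226 -3.478
v -0.953 2.182 -3.536
v -0.65 2.269 -3.628
v -0.417 2.472 -3.739
v -0.293 2.756 -3.849
v -0.302 3.072 -3.939
v 3.093 -2.505 -3.125
v 2.004 -3.896 -2.209
v 2.386 -1.464 -2.384
v 1.297 -2.855 -1.468
v 4.343 -2.605 -1.792
v 3.254 -3.996 -0.876
v 3.636 -1.564 -1.051
v 2.547 -2.955 -0.135
f 2 1 4
f 2 4 3
f 4 1 5
f 4 5 3
f 5 1 6
f 5 6 3
f 6 1 7
f 6 7 3
f 7 1 8
f 7 8 3
f 8 1 9
f 8 9 3
f 9 1 10
f 9 10 3
f 10 1 11
f 10 11 3
f 11 1 12
f 11 12 3
f 12 1 13
f 12 13 3
f 13 1 14
f 13 14 3
f 14 1 15
f 14 15 3
f 15 1 16
f 15 16 3
f 16 1 17
f 16 17 3
f 17 1 2
f 17 2 3
f 19 21 18
f 22 19 18
f 18 21 20
f 20 22 18
f 19 25 21
f 23 19 22
f 23 25 19
f 21 25 20
f 24 22 20
f 20 25 24
f 24 23 22
f 25 23 24



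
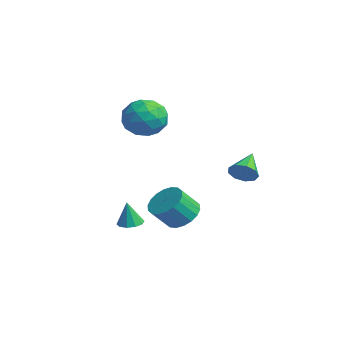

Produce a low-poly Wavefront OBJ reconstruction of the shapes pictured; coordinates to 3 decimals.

v 1.562 1.879 -0.798
v 1.98 2.45 -0.928
v 0.598 2.761 -0.022
v 1.646 2.401 -1.287
v 1.273 2.107 -1.417
v 1.035 1.706 -1.257
v 1.043 1.387 -0.883
v 1.295 1.297 -0.469
v 1.671 1.48 -0.209
v 1.996 1.849 -0.225
v 2.119 2.232 -0.509
v -0.238 -0.245 -3.649
v 0.64 0.089 -3.45
v 0.756 -0.822 -2.433
v -0.122 -1.155 -2.631
v 0.389 0.331 -3.205
v 0.505 -0.579 -2.187
v 0.013 0.46 -3.047
v 0.129 -0.45 -2.03
v -0.412 0.449 -3.008
v -0.296 -0.461 -1.991
v -0.803 0.3 -3.097
v -0.687 -0.61 -2.079
v -1.082 0.044 -3.294
v -0.966 -0.866 -2.277
v -1.194 -0.27 -3.562
v -1.078 -1.18 -2.545
v -1.116 -0.578 -3.847
v -1 -1.489 -2.83
v -0.865 -0.821 -4.093
v -0.749 -1.731 -3.075
v -0.489 -0.95 -4.25
v -0.373 -1.86 -3.233
v -0.064 -0.939 -4.289
v 0.052 -1.849 -3.272
v 0.327 -0.79 -4.201
v 0.443 -1.7 -3.183
v 0.606 -0.534 -4.003
v 0.722 -1.444 -2.986
v 0.718 -0.22 -3.735
v 0.834 -1.13 -2.718
v 1.924 -3.552 -2.868
v 2.407 -3.198 -2.831
v 1.956 -3.728 -1.632
v 2.106 -2.985 -2.792
v 1.736 -2.988 -2.783
v 1.437 -3.207 -2.806
v 1.324 -3.557 -2.853
v 1.44 -3.905 -2.906
v 1.741 -4.118 -2.945
v 2.112 -4.115 -2.954
v 2.411 -3.897 -2.931
v 2.523 -3.546 -2.884
v -2.26 -1.023 2.486
v -1.598 -0.602 1.665
v -1.282 -2.578 2.475
v -0.62 -2.157 1.654
v -0.574 -1.72 2.702
v -1.178 -0.759 2.708
v -1.702 -2.421 1.432
v -2.306 -1.46 1.438
v -1.253 -1.466 1.014
v -0.556 -1.032 1.798
v -2.324 -2.148 2.342
v -1.627 -1.714 3.126
v -2.015 -0.676 2.076
v -0.865 -2.504 2.064
v -0.838 -2.248 2.68
v -0.449 -2 2.197
v -1.768 -0.768 2.689
v -1.379 -0.52 2.207
v -0.777 -1.178 2.816
v -1.501 -2.66 1.933
v -1.112 -2.412 1.451
v -2.431 -1.18 1.943
v -2.042 -0.932 1.46
v -2.103 -2.002 1.324
v -1.423 -0.936 1.211
v -0.848 -1.85 1.205
v -1.484 -2.005 1.074
v -1.839 -1.44 1.078
v -1.013 -0.681 1.672
v -0.438 -1.596 1.666
v -0.411 -1.339 2.281
v -0.766 -0.774 2.285
v -0.811 -1.189 1.289
v -2.442 -1.584 2.474
v -1.867 -2.499 2.468
v -2.114 -2.406 1.855
v -2.469 -1.841 1.859
v -2.032 -1.33 2.935
v -1.457 -2.244 2.929
v -1.041 -1.74 3.062
v -1.396 -1.175 3.066
v -2.069 -1.991 2.851
f 2 1 4
f 2 4 3
f 4 1 5
f 4 5 3
f 5 1 6
f 5 6 3
f 6 1 7
f 6 7 3
f 7 1 8
f 7 8 3
f 8 1 9
f 8 9 3
f 9 1 10
f 9 10 3
f 10 1 11
f 10 11 3
f 11 1 2
f 11 2 3
f 13 12 16
f 13 16 14
f 14 16 17
f 14 17 15
f 16 12 18
f 16 18 17
f 17 18 19
f 17 19 15
f 18 12 20
f 18 20 19
f 19 20 21
f 19 21 15
f 20 12 22
f 20 22 21
f 21 22 23
f 21 23 15
f 22 12 24
f 22 24 23
f 23 24 25
f 23 25 15
f 24 12 26
f 24 26 25
f 25 26 27
f 25 27 15
f 26 12 28
f 26 28 27
f 27 28 29
f 27 29 15
f 28 12 30
f 28 30 29
f 29 30 31
f 29 31 15
f 30 12 32
f 30 32 31
f 31 32 33
f 31 33 15
f 32 12 34
f 32 34 33
f 33 34 35
f 33 35 15
f 34 12 36
f 34 36 35
f 35 36 37
f 35 37 15
f 36 12 38
f 36 38 37
f 37 38 39
f 37 39 15
f 38 12 40
f 38 40 39
f 39 40 41
f 39 41 15
f 40 12 13
f 40 13 41
f 41 13 14
f 41 14 15
f 43 42 45
f 43 45 44
f 45 42 46
f 45 46 44
f 46 42 47
f 46 47 44
f 47 42 48
f 47 48 44
f 48 42 49
f 48 49 44
f 49 42 50
f 49 50 44
f 50 42 51
f 50 51 44
f 51 42 52
f 51 52 44
f 52 42 53
f 52 53 44
f 53 42 43
f 53 43 44
f 54 91 70
f 91 65 94
f 70 94 59
f 91 94 70
f 54 70 66
f 70 59 71
f 66 71 55
f 70 71 66
f 54 66 75
f 66 55 76
f 75 76 61
f 66 76 75
f 54 75 87
f 75 61 90
f 87 90 64
f 75 90 87
f 54 87 91
f 87 64 95
f 91 95 65
f 87 95 91
f 55 71 82
f 71 59 85
f 82 85 63
f 71 85 82
f 59 94 72
f 94 65 93
f 72 93 58
f 94 93 72
f 65 95 92
f 95 64 88
f 92 88 56
f 95 88 92
f 64 90 89
f 90 61 77
f 89 77 60
f 90 77 89
f 61 76 81
f 76 55 78
f 81 78 62
f 76 78 81
f 57 83 69
f 83 63 84
f 69 84 58
f 83 84 69
f 57 69 67
f 69 58 68
f 67 68 56
f 69 68 67
f 57 67 74
f 67 56 73
f 74 73 60
f 67 73 74
f 57 74 79
f 74 60 80
f 79 80 62
f 74 80 79
f 57 79 83
f 79 62 86
f 83 86 63
f 79 86 83
f 58 84 72
f 84 63 85
f 72 85 59
f 84 85 72
f 56 68 92
f 68 58 93
f 92 93 65
f 68 93 92
f 60 73 89
f 73 56 88
f 89 88 64
f 73 88 89
f 62 80 81
f 80 60 77
f 81 77 61
f 80 77 81
f 63 86 82
f 86 62 78
f 82 78 55
f 86 78 82



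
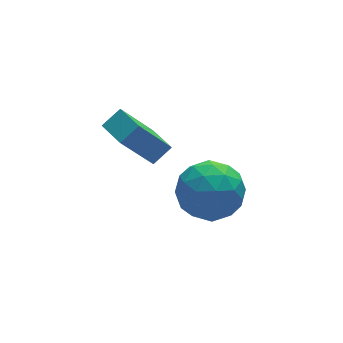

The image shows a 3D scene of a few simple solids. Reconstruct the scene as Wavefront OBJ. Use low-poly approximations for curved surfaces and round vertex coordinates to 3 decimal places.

v -2.592 2.459 -0.525
v -1.873 2.604 -0.021
v -2.776 3.643 -0.602
v -2.057 3.787 -0.098
v -1.403 2.533 -2.242
v -0.684 2.677 -1.738
v -1.587 3.716 -2.319
v -0.868 3.861 -1.815
v -1.111 0.37 -1.756
v -0.35 0.605 -0.86
v -0.99 -1.525 -1.36
v -0.229 -1.29 -0.464
v -1.38 -0.965 -0.374
v -1.454 0.206 -0.619
v 0.114 -1.126 -1.601
v 0.04 0.045 -1.846
v 0.407 -0.319 -0.764
v -0.516 -0.22 -0.006
v -0.824 -0.7 -2.214
v -1.747 -0.601 -1.456
v -0.741 0.654 -1.343
v -0.599 -1.574 -0.877
v -1.275 -1.383 -0.825
v -0.828 -1.245 -0.298
v -1.39 0.419 -1.201
v -0.943 0.558 -0.674
v -1.548 -0.365 -0.389
v -0.397 -1.478 -1.546
v 0.05 -1.339 -1.019
v -0.512 0.325 -1.922
v -0.065 0.463 -1.395
v 0.208 -0.555 -1.831
v 0.151 0.249 -0.76
v 0.222 -0.865 -0.527
v 0.424 -0.769 -1.195
v 0.38 -0.081 -1.339
v -0.391 0.307 -0.314
v -0.32 -0.807 -0.082
v -0.997 -0.616 -0.029
v -1.04 0.073 -0.173
v 0.054 -0.236 -0.258
v -1.02 -0.113 -2.138
v -0.949 -1.227 -1.906
v -0.3 -0.993 -2.047
v -0.343 -0.304 -2.191
v -1.562 -0.055 -1.693
v -1.491 -1.169 -1.46
v -1.72 -0.839 -0.881
v -1.764 -0.151 -1.025
v -1.394 -0.684 -1.962
f 2 4 1
f 5 2 1
f 1 4 3
f 3 5 1
f 2 8 4
f 6 2 5
f 6 8 2
f 4 8 3
f 7 5 3
f 3 8 7
f 7 6 5
f 8 6 7
f 9 46 25
f 46 20 49
f 25 49 14
f 46 49 25
f 9 25 21
f 25 14 26
f 21 26 10
f 25 26 21
f 9 21 30
f 21 10 31
f 30 31 16
f 21 31 30
f 9 30 42
f 30 16 45
f 42 45 19
f 30 45 42
f 9 42 46
f 42 19 50
f 46 50 20
f 42 50 46
f 10 26 37
f 26 14 40
f 37 40 18
f 26 40 37
f 14 49 27
f 49 20 48
f 27 48 13
f 49 48 27
f 20 50 47
f 50 19 43
f 47 43 11
f 50 43 47
f 19 45 44
f 45 16 32
f 44 32 15
f 45 32 44
f 16 31 36
f 31 10 33
f 36 33 17
f 31 33 36
f 12 38 24
f 38 18 39
f 24 39 13
f 38 39 24
f 12 24 22
f 24 13 23
f 22 23 11
f 24 23 22
f 12 22 29
f 22 11 28
f 29 28 15
f 22 28 29
f 12 29 34
f 29 15 35
f 34 35 17
f 29 35 34
f 12 34 38
f 34 17 41
f 38 41 18
f 34 41 38
f 13 39 27
f 39 18 40
f 27 40 14
f 39 40 27
f 11 23 47
f 23 13 48
f 47 48 20
f 23 48 47
f 15 28 44
f 28 11 43
f 44 43 19
f 28 43 44
f 17 35 36
f 35 15 32
f 36 32 16
f 35 32 36
f 18 41 37
f 41 17 33
f 37 33 10
f 41 33 37



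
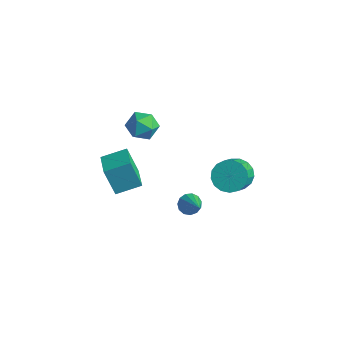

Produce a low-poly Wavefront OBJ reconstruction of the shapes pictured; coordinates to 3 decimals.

v -3.374 -0.098 2.293
v -2.746 -0.49 3.097
v -3.214 -1.63 1.423
v -2.586 -2.022 2.227
v -3.65 -1.842 2.403
v -3.749 -0.895 2.941
v -2.211 -1.225 1.579
v -2.31 -0.278 2.117
v -2.027 -1.186 2.657
v -2.916 -1.568 3.165
v -3.044 -0.552 1.355
v -3.933 -0.934 1.863
v 2.634 0.995 -0.022
v 3.172 0.459 -0.804
v 3.925 -0.95 0.68
v 3.386 -0.415 1.462
v 3.515 0.817 -0.638
v 4.268 -0.593 0.845
v 3.655 1.214 -0.331
v 4.408 -0.195 1.152
v 3.562 1.562 0.046
v 4.315 0.153 1.53
v 3.256 1.78 0.409
v 4.008 0.37 1.892
v 2.807 1.817 0.672
v 3.56 0.408 2.155
v 2.319 1.667 0.777
v 3.071 0.257 2.26
v 1.902 1.362 0.698
v 2.655 -0.047 2.182
v 1.654 0.973 0.455
v 2.406 -0.436 1.938
v 1.63 0.589 0.103
v 2.382 -0.82 1.586
v 1.835 0.298 -0.278
v 2.588 -1.111 1.205
v 2.224 0.167 -0.6
v 2.977 -1.243 0.883
v 2.707 0.225 -0.79
v 3.459 -1.184 0.693
v 1.446 -1.652 -1.838
v 1.963 -1.569 -2.361
v 2.914 -2.368 -0.502
v 1.948 -1.208 -2.152
v 1.774 -0.989 -1.843
v 1.496 -0.98 -1.533
v 1.202 -1.184 -1.319
v 0.985 -1.537 -1.27
v 0.915 -1.927 -1.402
v 1.013 -2.229 -1.672
v 1.249 -2.348 -1.995
v 1.547 -2.246 -2.268
v 1.813 -1.956 -2.404
v -4.705 -1.985 -3.733
v -5.443 -2.197 -1.854
v -3.806 -0.633 -3.228
v -4.544 -0.846 -1.349
v -3.256 -3.114 -3.291
v -3.994 -3.327 -1.412
v -2.357 -1.763 -2.786
v -3.095 -1.975 -0.907
f 1 12 6
f 1 6 2
f 1 2 8
f 1 8 11
f 1 11 12
f 2 6 10
f 6 12 5
f 12 11 3
f 11 8 7
f 8 2 9
f 4 10 5
f 4 5 3
f 4 3 7
f 4 7 9
f 4 9 10
f 5 10 6
f 3 5 12
f 7 3 11
f 9 7 8
f 10 9 2
f 14 13 17
f 14 17 15
f 15 17 18
f 15 18 16
f 17 13 19
f 17 19 18
f 18 19 20
f 18 20 16
f 19 13 21
f 19 21 20
f 20 21 22
f 20 22 16
f 21 13 23
f 21 23 22
f 22 23 24
f 22 24 16
f 23 13 25
f 23 25 24
f 24 25 26
f 24 26 16
f 25 13 27
f 25 27 26
f 26 27 28
f 26 28 16
f 27 13 29
f 27 29 28
f 28 29 30
f 28 30 16
f 29 13 31
f 29 31 30
f 30 31 32
f 30 32 16
f 31 13 33
f 31 33 32
f 32 33 34
f 32 34 16
f 33 13 35
f 33 35 34
f 34 35 36
f 34 36 16
f 35 13 37
f 35 37 36
f 36 37 38
f 36 38 16
f 37 13 39
f 37 39 38
f 38 39 40
f 38 40 16
f 39 13 14
f 39 14 40
f 40 14 15
f 40 15 16
f 42 41 44
f 42 44 43
f 44 41 45
f 44 45 43
f 45 41 46
f 45 46 43
f 46 41 47
f 46 47 43
f 47 41 48
f 47 48 43
f 48 41 49
f 48 49 43
f 49 41 50
f 49 50 43
f 50 41 51
f 50 51 43
f 51 41 52
f 51 52 43
f 52 41 53
f 52 53 43
f 53 41 42
f 53 42 43
f 55 57 54
f 58 55 54
f 54 57 56
f 56 58 54
f 55 61 57
f 59 55 58
f 59 61 55
f 57 61 56
f 60 58 56
f 56 61 60
f 60 59 58
f 61 59 60



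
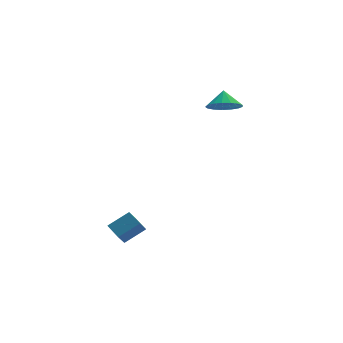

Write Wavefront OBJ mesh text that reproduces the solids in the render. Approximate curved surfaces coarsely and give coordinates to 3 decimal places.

v -1.609 -3.222 -2.241
v -1.947 -2.363 -1.913
v -2.686 -3.381 -2.933
v -3.024 -2.522 -2.605
v -1.236 -2.818 -2.915
v -1.574 -1.959 -2.587
v -2.313 -2.977 -3.607
v -2.651 -2.118 -3.279
v 3.189 -0.236 3.601
v 3.977 0.05 3.246
v 3.311 0.396 4.379
v 3.682 0.319 3.074
v 3.273 0.461 3.022
v 2.846 0.444 3.103
v 2.497 0.27 3.298
v 2.307 -0.019 3.562
v 2.319 -0.358 3.835
v 2.53 -0.669 4.055
v 2.893 -0.881 4.17
v 3.323 -0.945 4.155
v 3.723 -0.847 4.013
v 4.001 -0.608 3.777
v 4.093 -0.285 3.5
f 2 4 1
f 5 2 1
f 1 4 3
f 3 5 1
f 2 8 4
f 6 2 5
f 6 8 2
f 4 8 3
f 7 5 3
f 3 8 7
f 7 6 5
f 8 6 7
f 10 9 12
f 10 12 11
f 12 9 13
f 12 13 11
f 13 9 14
f 13 14 11
f 14 9 15
f 14 15 11
f 15 9 16
f 15 16 11
f 16 9 17
f 16 17 11
f 17 9 18
f 17 18 11
f 18 9 19
f 18 19 11
f 19 9 20
f 19 20 11
f 20 9 21
f 20 21 11
f 21 9 22
f 21 22 11
f 22 9 23
f 22 23 11
f 23 9 10
f 23 10 11



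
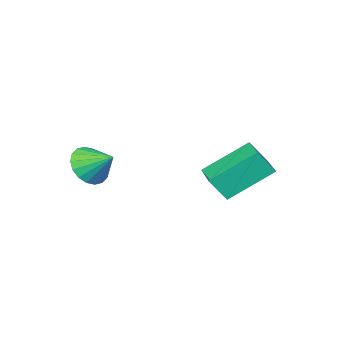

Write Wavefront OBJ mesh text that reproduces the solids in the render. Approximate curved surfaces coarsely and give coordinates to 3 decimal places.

v 0.043 3.015 -3.954
v -1.263 3.647 -2.941
v 0.718 4.187 -3.816
v -0.588 4.819 -2.802
v 0.468 2.681 -3.198
v -0.838 3.313 -2.184
v 1.143 3.853 -3.059
v -0.163 4.485 -2.046
v 2.839 0.325 -3.189
v 3.515 0.295 -2.842
v 2.581 1.175 -2.611
v 3.576 0.494 -3.108
v 3.491 0.66 -3.39
v 3.277 0.76 -3.633
v 2.976 0.773 -3.787
v 2.649 0.698 -3.823
v 2.359 0.549 -3.733
v 2.164 0.355 -3.536
v 2.103 0.156 -3.27
v 2.188 -0.01 -2.988
v 2.402 -0.11 -2.745
v 2.702 -0.123 -2.591
v 3.03 -0.048 -2.555
v 3.32 0.101 -2.645
f 2 4 1
f 5 2 1
f 1 4 3
f 3 5 1
f 2 8 4
f 6 2 5
f 6 8 2
f 4 8 3
f 7 5 3
f 3 8 7
f 7 6 5
f 8 6 7
f 10 9 12
f 10 12 11
f 12 9 13
f 12 13 11
f 13 9 14
f 13 14 11
f 14 9 15
f 14 15 11
f 15 9 16
f 15 16 11
f 16 9 17
f 16 17 11
f 17 9 18
f 17 18 11
f 18 9 19
f 18 19 11
f 19 9 20
f 19 20 11
f 20 9 21
f 20 21 11
f 21 9 22
f 21 22 11
f 22 9 23
f 22 23 11
f 23 9 24
f 23 24 11
f 24 9 10
f 24 10 11



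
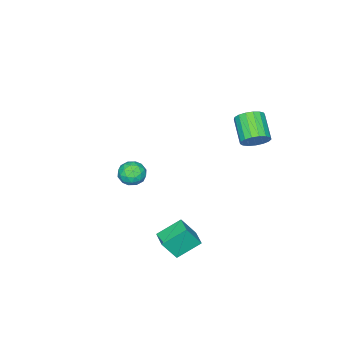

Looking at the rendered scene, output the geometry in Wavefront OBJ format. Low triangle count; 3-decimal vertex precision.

v 1.356 2.194 -4.439
v 0.269 2.93 -3.596
v 1.968 3.046 -4.394
v 0.881 3.782 -3.551
v 1.959 1.698 -3.229
v 0.872 2.434 -2.386
v 2.571 2.55 -3.184
v 1.484 3.286 -2.341
v -2.623 4.448 2.641
v -2.403 4.825 3.323
v -3.276 3.749 4.201
v -3.497 3.372 3.519
v -2.73 5.006 3.219
v -3.603 3.93 4.096
v -3.033 5.058 2.982
v -3.906 3.982 3.86
v -3.241 4.971 2.668
v -4.114 3.895 3.545
v -3.309 4.764 2.347
v -4.182 3.688 3.224
v -3.219 4.485 2.094
v -4.092 3.409 2.971
v -2.993 4.197 1.966
v -3.866 3.121 2.843
v -2.682 3.967 1.993
v -3.555 2.891 2.87
v -2.358 3.847 2.168
v -3.231 2.771 3.045
v -2.095 3.864 2.452
v -2.968 2.788 3.329
v -1.952 4.016 2.779
v -2.825 2.94 3.657
v -1.964 4.266 3.075
v -2.837 3.19 3.952
v -2.127 4.559 3.271
v -3 3.483 4.149
v -1.795 -2.209 -2.41
v -0.973 -2.189 -2.584
v -1.907 -3.391 -3.076
v -1.085 -3.371 -3.25
v -1.344 -3.492 -2.459
v -1.275 -2.762 -2.048
v -1.605 -2.818 -3.612
v -1.536 -2.088 -3.201
v -0.855 -2.565 -3.327
v -0.694 -2.982 -2.615
v -2.186 -2.598 -3.045
v -2.025 -3.015 -2.333
v -1.374 -2.095 -2.438
v -1.506 -3.485 -3.222
v -1.658 -3.556 -2.757
v -1.175 -3.544 -2.859
v -1.552 -2.432 -2.123
v -1.068 -2.42 -2.226
v -1.286 -3.187 -2.152
v -1.812 -3.16 -3.434
v -1.328 -3.148 -3.537
v -1.705 -2.036 -2.801
v -1.222 -2.024 -2.903
v -1.594 -2.393 -3.508
v -0.822 -2.304 -2.978
v -0.887 -2.999 -3.369
v -1.193 -2.674 -3.582
v -1.153 -2.245 -3.34
v -0.727 -2.549 -2.559
v -0.792 -3.244 -2.951
v -0.945 -3.316 -2.486
v -0.904 -2.886 -2.244
v -0.658 -2.77 -2.996
v -2.088 -2.336 -2.709
v -2.153 -3.031 -3.101
v -1.976 -2.694 -3.416
v -1.935 -2.264 -3.174
v -1.993 -2.581 -2.291
v -2.058 -3.276 -2.682
v -1.727 -3.335 -2.32
v -1.687 -2.906 -2.078
v -2.222 -2.81 -2.664
f 2 4 1
f 5 2 1
f 1 4 3
f 3 5 1
f 2 8 4
f 6 2 5
f 6 8 2
f 4 8 3
f 7 5 3
f 3 8 7
f 7 6 5
f 8 6 7
f 10 9 13
f 10 13 11
f 11 13 14
f 11 14 12
f 13 9 15
f 13 15 14
f 14 15 16
f 14 16 12
f 15 9 17
f 15 17 16
f 16 17 18
f 16 18 12
f 17 9 19
f 17 19 18
f 18 19 20
f 18 20 12
f 19 9 21
f 19 21 20
f 20 21 22
f 20 22 12
f 21 9 23
f 21 23 22
f 22 23 24
f 22 24 12
f 23 9 25
f 23 25 24
f 24 25 26
f 24 26 12
f 25 9 27
f 25 27 26
f 26 27 28
f 26 28 12
f 27 9 29
f 27 29 28
f 28 29 30
f 28 30 12
f 29 9 31
f 29 31 30
f 30 31 32
f 30 32 12
f 31 9 33
f 31 33 32
f 32 33 34
f 32 34 12
f 33 9 35
f 33 35 34
f 34 35 36
f 34 36 12
f 35 9 10
f 35 10 36
f 36 10 11
f 36 11 12
f 37 74 53
f 74 48 77
f 53 77 42
f 74 77 53
f 37 53 49
f 53 42 54
f 49 54 38
f 53 54 49
f 37 49 58
f 49 38 59
f 58 59 44
f 49 59 58
f 37 58 70
f 58 44 73
f 70 73 47
f 58 73 70
f 37 70 74
f 70 47 78
f 74 78 48
f 70 78 74
f 38 54 65
f 54 42 68
f 65 68 46
f 54 68 65
f 42 77 55
f 77 48 76
f 55 76 41
f 77 76 55
f 48 78 75
f 78 47 71
f 75 71 39
f 78 71 75
f 47 73 72
f 73 44 60
f 72 60 43
f 73 60 72
f 44 59 64
f 59 38 61
f 64 61 45
f 59 61 64
f 40 66 52
f 66 46 67
f 52 67 41
f 66 67 52
f 40 52 50
f 52 41 51
f 50 51 39
f 52 51 50
f 40 50 57
f 50 39 56
f 57 56 43
f 50 56 57
f 40 57 62
f 57 43 63
f 62 63 45
f 57 63 62
f 40 62 66
f 62 45 69
f 66 69 46
f 62 69 66
f 41 67 55
f 67 46 68
f 55 68 42
f 67 68 55
f 39 51 75
f 51 41 76
f 75 76 48
f 51 76 75
f 43 56 72
f 56 39 71
f 72 71 47
f 56 71 72
f 45 63 64
f 63 43 60
f 64 60 44
f 63 60 64
f 46 69 65
f 69 45 61
f 65 61 38
f 69 61 65



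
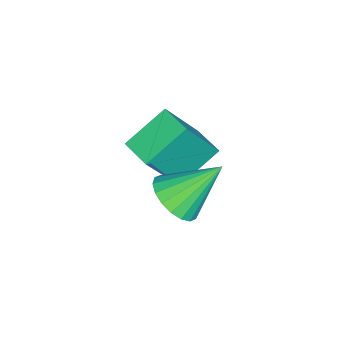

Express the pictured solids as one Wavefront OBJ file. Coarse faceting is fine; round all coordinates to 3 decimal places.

v -0.337 0.911 1.552
v 0.382 1.065 1.779
v -0.903 1.909 2.668
v 0.326 1.302 1.538
v 0.138 1.462 1.3
v -0.144 1.513 1.112
v -0.464 1.444 1.011
v -0.759 1.27 1.017
v -0.971 1.025 1.13
v -1.057 0.757 1.325
v -1 0.52 1.566
v -0.812 0.36 1.804
v -0.531 0.31 1.992
v -0.21 0.378 2.093
v 0.085 0.552 2.087
v 0.296 0.797 1.975
v -3.804 0.277 0.605
v -2.967 -0.32 2.191
v -3.233 1.061 0.598
v -2.396 0.464 2.184
v -2.824 -0.444 -0.184
v -1.987 -1.041 1.402
v -2.253 0.34 -0.191
v -1.416 -0.257 1.395
f 2 1 4
f 2 4 3
f 4 1 5
f 4 5 3
f 5 1 6
f 5 6 3
f 6 1 7
f 6 7 3
f 7 1 8
f 7 8 3
f 8 1 9
f 8 9 3
f 9 1 10
f 9 10 3
f 10 1 11
f 10 11 3
f 11 1 12
f 11 12 3
f 12 1 13
f 12 13 3
f 13 1 14
f 13 14 3
f 14 1 15
f 14 15 3
f 15 1 16
f 15 16 3
f 16 1 2
f 16 2 3
f 18 20 17
f 21 18 17
f 17 20 19
f 19 21 17
f 18 24 20
f 22 18 21
f 22 24 18
f 20 24 19
f 23 21 19
f 19 24 23
f 23 22 21
f 24 22 23



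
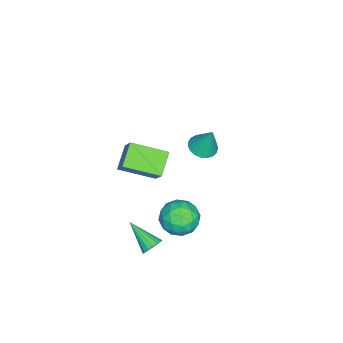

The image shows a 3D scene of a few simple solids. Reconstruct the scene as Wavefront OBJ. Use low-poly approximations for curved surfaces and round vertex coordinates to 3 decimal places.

v 3.339 -0.66 2.064
v 2.148 -0.693 2.908
v 2.876 1.241 1.486
v 1.685 1.208 2.331
v 4.415 0.072 3.609
v 3.224 0.039 4.454
v 3.952 1.973 3.032
v 2.761 1.94 3.876
v -2.872 1.783 -1.073
v -2.223 2.248 -1.334
v -2.628 2.397 0.633
v -2.491 2.468 -1.374
v -2.825 2.57 -1.363
v -3.167 2.536 -1.302
v -3.458 2.372 -1.201
v -3.648 2.106 -1.078
v -3.704 1.784 -0.954
v -3.616 1.462 -0.851
v -3.4 1.196 -0.786
v -3.092 1.031 -0.771
v -2.746 0.996 -0.808
v -2.423 1.098 -0.891
v -2.177 1.318 -1.006
v -2.051 1.618 -1.132
v -2.067 1.947 -1.248
v 3.043 3.315 -2.247
v 3.592 2.953 -1.308
v 1.788 1.967 -2.032
v 2.337 1.605 -1.093
v 1.784 2.609 -1.083
v 2.56 3.442 -1.216
v 2.82 1.478 -2.124
v 3.596 2.311 -2.257
v 3.454 1.818 -1.232
v 2.814 2.517 -0.589
v 2.566 2.403 -2.751
v 1.926 3.102 -2.108
v 3.428 3.252 -1.797
v 1.952 1.668 -1.543
v 1.627 2.258 -1.537
v 1.95 2.045 -0.986
v 2.821 3.54 -1.742
v 3.144 3.327 -1.19
v 2.081 3.125 -1.058
v 2.236 1.593 -2.15
v 2.559 1.38 -1.598
v 3.43 2.875 -2.354
v 3.753 2.662 -1.803
v 3.299 1.795 -2.282
v 3.67 2.373 -1.2
v 2.932 1.58 -1.073
v 3.216 1.505 -1.68
v 3.672 1.995 -1.758
v 3.293 2.784 -0.822
v 2.555 1.991 -0.695
v 2.23 2.581 -0.689
v 2.686 3.071 -0.767
v 3.212 2.116 -0.777
v 2.825 2.929 -2.645
v 2.087 2.136 -2.518
v 2.694 1.849 -2.573
v 3.15 2.339 -2.651
v 2.448 3.34 -2.267
v 1.71 2.547 -2.14
v 1.708 2.925 -1.582
v 2.164 3.415 -1.66
v 2.168 2.804 -2.563
v 3.645 1.326 -3.738
v 4.185 1.303 -3.396
v 2.975 -0.186 -2.782
v 4.003 1.487 -3.233
v 3.738 1.634 -3.185
v 3.452 1.711 -3.265
v 3.211 1.699 -3.453
v 3.069 1.602 -3.706
v 3.059 1.441 -3.967
v 3.183 1.254 -4.175
v 3.413 1.083 -4.283
v 3.697 0.968 -4.267
v 3.968 0.935 -4.129
v 4.166 0.991 -3.902
v 4.244 1.124 -3.637
f 2 4 1
f 5 2 1
f 1 4 3
f 3 5 1
f 2 8 4
f 6 2 5
f 6 8 2
f 4 8 3
f 7 5 3
f 3 8 7
f 7 6 5
f 8 6 7
f 10 9 12
f 10 12 11
f 12 9 13
f 12 13 11
f 13 9 14
f 13 14 11
f 14 9 15
f 14 15 11
f 15 9 16
f 15 16 11
f 16 9 17
f 16 17 11
f 17 9 18
f 17 18 11
f 18 9 19
f 18 19 11
f 19 9 20
f 19 20 11
f 20 9 21
f 20 21 11
f 21 9 22
f 21 22 11
f 22 9 23
f 22 23 11
f 23 9 24
f 23 24 11
f 24 9 25
f 24 25 11
f 25 9 10
f 25 10 11
f 26 63 42
f 63 37 66
f 42 66 31
f 63 66 42
f 26 42 38
f 42 31 43
f 38 43 27
f 42 43 38
f 26 38 47
f 38 27 48
f 47 48 33
f 38 48 47
f 26 47 59
f 47 33 62
f 59 62 36
f 47 62 59
f 26 59 63
f 59 36 67
f 63 67 37
f 59 67 63
f 27 43 54
f 43 31 57
f 54 57 35
f 43 57 54
f 31 66 44
f 66 37 65
f 44 65 30
f 66 65 44
f 37 67 64
f 67 36 60
f 64 60 28
f 67 60 64
f 36 62 61
f 62 33 49
f 61 49 32
f 62 49 61
f 33 48 53
f 48 27 50
f 53 50 34
f 48 50 53
f 29 55 41
f 55 35 56
f 41 56 30
f 55 56 41
f 29 41 39
f 41 30 40
f 39 40 28
f 41 40 39
f 29 39 46
f 39 28 45
f 46 45 32
f 39 45 46
f 29 46 51
f 46 32 52
f 51 52 34
f 46 52 51
f 29 51 55
f 51 34 58
f 55 58 35
f 51 58 55
f 30 56 44
f 56 35 57
f 44 57 31
f 56 57 44
f 28 40 64
f 40 30 65
f 64 65 37
f 40 65 64
f 32 45 61
f 45 28 60
f 61 60 36
f 45 60 61
f 34 52 53
f 52 32 49
f 53 49 33
f 52 49 53
f 35 58 54
f 58 34 50
f 54 50 27
f 58 50 54
f 69 68 71
f 69 71 70
f 71 68 72
f 71 72 70
f 72 68 73
f 72 73 70
f 73 68 74
f 73 74 70
f 74 68 75
f 74 75 70
f 75 68 76
f 75 76 70
f 76 68 77
f 76 77 70
f 77 68 78
f 77 78 70
f 78 68 79
f 78 79 70
f 79 68 80
f 79 80 70
f 80 68 81
f 80 81 70
f 81 68 82
f 81 82 70
f 82 68 69
f 82 69 70



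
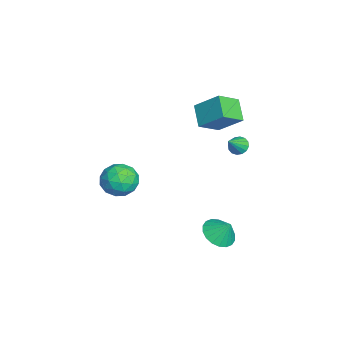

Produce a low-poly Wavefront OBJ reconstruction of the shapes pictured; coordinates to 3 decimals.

v 3.195 2.652 -3.825
v 4.147 2.218 -3.91
v 3.565 3.268 -2.815
v 4.188 2.609 -4.163
v 4.032 3.008 -4.349
v 3.71 3.337 -4.432
v 3.286 3.53 -4.394
v 2.844 3.549 -4.244
v 2.471 3.39 -4.01
v 2.242 3.085 -3.74
v 2.202 2.695 -3.487
v 2.358 2.295 -3.301
v 2.68 1.967 -3.218
v 3.104 1.774 -3.256
v 3.546 1.755 -3.407
v 3.918 1.914 -3.64
v -2.83 -2.059 -4.468
v -1.739 -1.963 -3.932
v -3.321 -3.497 -3.208
v -2.23 -3.401 -2.672
v -3.048 -2.503 -2.557
v -2.744 -1.614 -3.335
v -2.316 -3.846 -3.805
v -2.012 -2.957 -4.583
v -1.421 -3.067 -3.522
v -1.873 -2.237 -2.751
v -3.187 -3.223 -4.389
v -3.639 -2.393 -3.618
v -2.241 -1.885 -4.31
v -2.819 -3.575 -2.83
v -3.299 -3.047 -2.762
v -2.658 -2.991 -2.447
v -2.832 -1.68 -3.96
v -2.19 -1.623 -3.645
v -2.96 -1.941 -2.837
v -2.87 -3.837 -3.495
v -2.228 -3.78 -3.18
v -2.402 -2.469 -4.693
v -1.761 -2.413 -4.378
v -2.1 -3.519 -4.303
v -1.413 -2.477 -3.754
v -1.702 -3.322 -3.014
v -1.753 -3.584 -3.68
v -1.574 -3.062 -4.137
v -1.679 -1.989 -3.301
v -1.968 -2.835 -2.561
v -2.448 -2.307 -2.493
v -2.269 -1.785 -2.951
v -1.492 -2.638 -3.06
v -3.092 -2.625 -4.579
v -3.381 -3.471 -3.839
v -2.791 -3.675 -4.189
v -2.612 -3.153 -4.647
v -3.358 -2.138 -4.126
v -3.647 -2.983 -3.386
v -3.486 -2.398 -3.003
v -3.307 -1.876 -3.46
v -3.568 -2.822 -4.08
v -5.154 2.813 0.565
v -4.492 4.167 1.817
v -3.857 3.009 -0.334
v -3.195 4.364 0.919
v -4.365 1.616 1.441
v -3.703 2.971 2.694
v -3.068 1.813 0.543
v -2.406 3.167 1.795
v -3.935 4.162 -1.776
v -3.459 4.603 -1.895
v -3.065 3.498 -0.764
v -3.646 4.741 -1.644
v -3.91 4.723 -1.429
v -4.181 4.555 -1.306
v -4.386 4.281 -1.309
v -4.47 3.976 -1.437
v -4.411 3.72 -1.656
v -4.224 3.583 -1.907
v -3.959 3.601 -2.123
v -3.688 3.769 -2.245
v -3.484 4.043 -2.242
v -3.4 4.348 -2.114
f 2 1 4
f 2 4 3
f 4 1 5
f 4 5 3
f 5 1 6
f 5 6 3
f 6 1 7
f 6 7 3
f 7 1 8
f 7 8 3
f 8 1 9
f 8 9 3
f 9 1 10
f 9 10 3
f 10 1 11
f 10 11 3
f 11 1 12
f 11 12 3
f 12 1 13
f 12 13 3
f 13 1 14
f 13 14 3
f 14 1 15
f 14 15 3
f 15 1 16
f 15 16 3
f 16 1 2
f 16 2 3
f 17 54 33
f 54 28 57
f 33 57 22
f 54 57 33
f 17 33 29
f 33 22 34
f 29 34 18
f 33 34 29
f 17 29 38
f 29 18 39
f 38 39 24
f 29 39 38
f 17 38 50
f 38 24 53
f 50 53 27
f 38 53 50
f 17 50 54
f 50 27 58
f 54 58 28
f 50 58 54
f 18 34 45
f 34 22 48
f 45 48 26
f 34 48 45
f 22 57 35
f 57 28 56
f 35 56 21
f 57 56 35
f 28 58 55
f 58 27 51
f 55 51 19
f 58 51 55
f 27 53 52
f 53 24 40
f 52 40 23
f 53 40 52
f 24 39 44
f 39 18 41
f 44 41 25
f 39 41 44
f 20 46 32
f 46 26 47
f 32 47 21
f 46 47 32
f 20 32 30
f 32 21 31
f 30 31 19
f 32 31 30
f 20 30 37
f 30 19 36
f 37 36 23
f 30 36 37
f 20 37 42
f 37 23 43
f 42 43 25
f 37 43 42
f 20 42 46
f 42 25 49
f 46 49 26
f 42 49 46
f 21 47 35
f 47 26 48
f 35 48 22
f 47 48 35
f 19 31 55
f 31 21 56
f 55 56 28
f 31 56 55
f 23 36 52
f 36 19 51
f 52 51 27
f 36 51 52
f 25 43 44
f 43 23 40
f 44 40 24
f 43 40 44
f 26 49 45
f 49 25 41
f 45 41 18
f 49 41 45
f 60 62 59
f 63 60 59
f 59 62 61
f 61 63 59
f 60 66 62
f 64 60 63
f 64 66 60
f 62 66 61
f 65 63 61
f 61 66 65
f 65 64 63
f 66 64 65
f 68 67 70
f 68 70 69
f 70 67 71
f 70 71 69
f 71 67 72
f 71 72 69
f 72 67 73
f 72 73 69
f 73 67 74
f 73 74 69
f 74 67 75
f 74 75 69
f 75 67 76
f 75 76 69
f 76 67 77
f 76 77 69
f 77 67 78
f 77 78 69
f 78 67 79
f 78 79 69
f 79 67 80
f 79 80 69
f 80 67 68
f 80 68 69



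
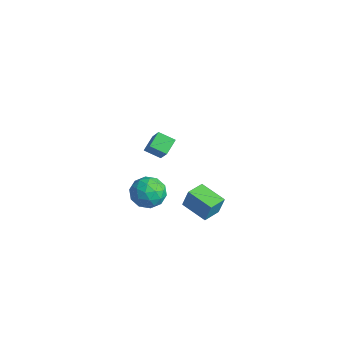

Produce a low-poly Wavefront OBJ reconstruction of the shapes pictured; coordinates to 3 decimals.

v 0.492 0.477 2.53
v -0.113 -0.133 2.958
v 0.085 1.217 3.008
v -0.52 0.607 3.436
v 1.36 0.313 3.524
v 0.755 -0.297 3.952
v 0.953 1.053 4.002
v 0.348 0.443 4.43
v -2.293 2.144 -2.119
v -1.361 1.724 -1.924
v -2.799 0.696 -2.816
v -1.867 0.276 -2.621
v -2.512 0.498 -1.835
v -2.199 1.392 -1.404
v -1.961 1.028 -3.336
v -1.648 1.922 -2.905
v -1.155 1.034 -2.676
v -1.496 0.707 -1.749
v -2.664 1.713 -2.991
v -3.005 1.386 -2.064
v -1.783 2.061 -1.96
v -2.377 0.359 -2.78
v -2.757 0.489 -2.318
v -2.209 0.243 -2.203
v -2.276 1.866 -1.655
v -1.727 1.619 -1.54
v -2.404 0.898 -1.488
v -2.433 0.801 -3.2
v -1.884 0.554 -3.085
v -1.951 2.177 -2.537
v -1.403 1.931 -2.422
v -1.756 1.522 -3.252
v -1.114 1.409 -2.288
v -1.411 0.558 -2.698
v -1.466 1 -3.118
v -1.282 1.525 -2.864
v -1.314 1.216 -1.743
v -1.611 0.365 -2.153
v -1.991 0.495 -1.691
v -1.807 1.021 -1.437
v -1.193 0.811 -2.185
v -2.549 2.055 -2.587
v -2.846 1.204 -2.997
v -2.353 1.399 -3.303
v -2.169 1.925 -3.049
v -2.749 1.862 -2.042
v -3.046 1.011 -2.452
v -2.878 0.895 -1.876
v -2.694 1.42 -1.622
v -2.967 1.609 -2.555
v -1.362 2.847 -3.565
v -1.102 3.049 -2.432
v -1.752 3.924 -3.667
v -1.492 4.126 -2.534
v 0.092 3.334 -3.986
v 0.352 3.536 -2.853
v -0.298 4.411 -4.088
v -0.038 4.613 -2.955
f 2 4 1
f 5 2 1
f 1 4 3
f 3 5 1
f 2 8 4
f 6 2 5
f 6 8 2
f 4 8 3
f 7 5 3
f 3 8 7
f 7 6 5
f 8 6 7
f 9 46 25
f 46 20 49
f 25 49 14
f 46 49 25
f 9 25 21
f 25 14 26
f 21 26 10
f 25 26 21
f 9 21 30
f 21 10 31
f 30 31 16
f 21 31 30
f 9 30 42
f 30 16 45
f 42 45 19
f 30 45 42
f 9 42 46
f 42 19 50
f 46 50 20
f 42 50 46
f 10 26 37
f 26 14 40
f 37 40 18
f 26 40 37
f 14 49 27
f 49 20 48
f 27 48 13
f 49 48 27
f 20 50 47
f 50 19 43
f 47 43 11
f 50 43 47
f 19 45 44
f 45 16 32
f 44 32 15
f 45 32 44
f 16 31 36
f 31 10 33
f 36 33 17
f 31 33 36
f 12 38 24
f 38 18 39
f 24 39 13
f 38 39 24
f 12 24 22
f 24 13 23
f 22 23 11
f 24 23 22
f 12 22 29
f 22 11 28
f 29 28 15
f 22 28 29
f 12 29 34
f 29 15 35
f 34 35 17
f 29 35 34
f 12 34 38
f 34 17 41
f 38 41 18
f 34 41 38
f 13 39 27
f 39 18 40
f 27 40 14
f 39 40 27
f 11 23 47
f 23 13 48
f 47 48 20
f 23 48 47
f 15 28 44
f 28 11 43
f 44 43 19
f 28 43 44
f 17 35 36
f 35 15 32
f 36 32 16
f 35 32 36
f 18 41 37
f 41 17 33
f 37 33 10
f 41 33 37
f 52 54 51
f 55 52 51
f 51 54 53
f 53 55 51
f 52 58 54
f 56 52 55
f 56 58 52
f 54 58 53
f 57 55 53
f 53 58 57
f 57 56 55
f 58 56 57



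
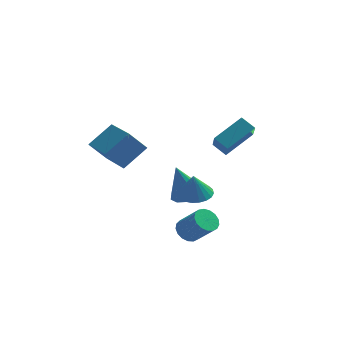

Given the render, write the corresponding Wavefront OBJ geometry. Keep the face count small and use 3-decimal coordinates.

v 1.523 -2.861 3.539
v 2.748 -1.77 4.479
v 1.34 -1.737 2.473
v 2.564 -0.646 3.413
v 2.216 -3.214 3.047
v 3.44 -2.123 3.987
v 2.032 -2.09 1.981
v 3.257 -0.999 2.921
v -0.319 2.159 -3.441
v 0.593 1.918 -3.177
v -0.941 2.021 -1.419
v 0.545 2.521 -3.15
v 0.166 2.986 -3.235
v -0.398 3.135 -3.398
v -0.931 2.912 -3.578
v -1.231 2.401 -3.705
v -1.182 1.798 -3.732
v -0.803 1.333 -3.647
v -0.24 1.184 -3.484
v 0.294 1.407 -3.304
v 0.633 -3.022 -0.297
v 1.256 -3.678 -0.391
v 0.567 -3.278 1.057
v 1.472 -3.375 -0.323
v 1.542 -3.01 -0.251
v 1.455 -2.647 -0.186
v 1.226 -2.349 -0.141
v 0.894 -2.168 -0.123
v 0.517 -2.134 -0.135
v 0.161 -2.254 -0.175
v -0.114 -2.507 -0.236
v -0.26 -2.848 -0.308
v -0.252 -3.22 -0.378
v -0.09 -3.558 -0.434
v 0.197 -3.803 -0.466
v 0.559 -3.913 -0.469
v 0.933 -3.869 -0.442
v -3.422 -5.244 3.392
v -2.405 -4.4 4.413
v -4.55 -3.399 2.99
v -3.533 -2.554 4.01
v -2.587 -4.966 2.33
v -1.57 -4.121 3.35
v -3.715 -3.12 1.927
v -2.698 -2.276 2.948
v 0.356 -3.699 -2.591
v 0.685 -4.137 -3.074
v 1.674 -4.698 -1.892
v 1.344 -4.261 -1.409
v 0.871 -3.841 -3.089
v 1.859 -4.402 -1.907
v 0.938 -3.513 -2.99
v 1.927 -4.074 -1.807
v 0.872 -3.227 -2.799
v 1.861 -3.789 -1.617
v 0.688 -3.05 -2.561
v 1.677 -3.611 -1.379
v 0.428 -3.022 -2.33
v 1.416 -3.583 -1.147
v 0.151 -3.148 -2.158
v 1.139 -3.71 -0.976
v -0.079 -3.401 -2.086
v 0.909 -3.963 -0.904
v -0.209 -3.723 -2.13
v 0.779 -4.284 -0.947
v -0.21 -4.039 -2.279
v 0.778 -4.6 -1.097
v -0.081 -4.277 -2.5
v 0.907 -4.838 -1.317
v 0.148 -4.383 -2.741
v 1.136 -4.944 -1.559
v 0.424 -4.332 -2.949
v 1.413 -4.893 -1.767
f 2 4 1
f 5 2 1
f 1 4 3
f 3 5 1
f 2 8 4
f 6 2 5
f 6 8 2
f 4 8 3
f 7 5 3
f 3 8 7
f 7 6 5
f 8 6 7
f 10 9 12
f 10 12 11
f 12 9 13
f 12 13 11
f 13 9 14
f 13 14 11
f 14 9 15
f 14 15 11
f 15 9 16
f 15 16 11
f 16 9 17
f 16 17 11
f 17 9 18
f 17 18 11
f 18 9 19
f 18 19 11
f 19 9 20
f 19 20 11
f 20 9 10
f 20 10 11
f 22 21 24
f 22 24 23
f 24 21 25
f 24 25 23
f 25 21 26
f 25 26 23
f 26 21 27
f 26 27 23
f 27 21 28
f 27 28 23
f 28 21 29
f 28 29 23
f 29 21 30
f 29 30 23
f 30 21 31
f 30 31 23
f 31 21 32
f 31 32 23
f 32 21 33
f 32 33 23
f 33 21 34
f 33 34 23
f 34 21 35
f 34 35 23
f 35 21 36
f 35 36 23
f 36 21 37
f 36 37 23
f 37 21 22
f 37 22 23
f 39 41 38
f 42 39 38
f 38 41 40
f 40 42 38
f 39 45 41
f 43 39 42
f 43 45 39
f 41 45 40
f 44 42 40
f 40 45 44
f 44 43 42
f 45 43 44
f 47 46 50
f 47 50 48
f 48 50 51
f 48 51 49
f 50 46 52
f 50 52 51
f 51 52 53
f 51 53 49
f 52 46 54
f 52 54 53
f 53 54 55
f 53 55 49
f 54 46 56
f 54 56 55
f 55 56 57
f 55 57 49
f 56 46 58
f 56 58 57
f 57 58 59
f 57 59 49
f 58 46 60
f 58 60 59
f 59 60 61
f 59 61 49
f 60 46 62
f 60 62 61
f 61 62 63
f 61 63 49
f 62 46 64
f 62 64 63
f 63 64 65
f 63 65 49
f 64 46 66
f 64 66 65
f 65 66 67
f 65 67 49
f 66 46 68
f 66 68 67
f 67 68 69
f 67 69 49
f 68 46 70
f 68 70 69
f 69 70 71
f 69 71 49
f 70 46 72
f 70 72 71
f 71 72 73
f 71 73 49
f 72 46 47
f 72 47 73
f 73 47 48
f 73 48 49

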